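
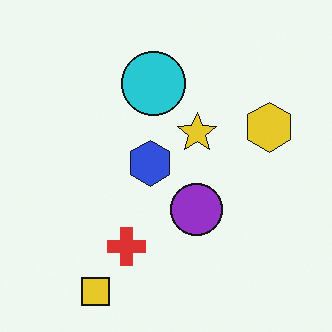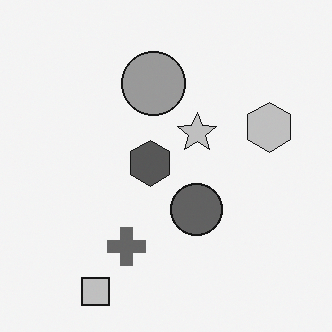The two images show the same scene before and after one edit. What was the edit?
The second image is the first converted to grayscale.

All color is removed — every shape is now a shade of grey.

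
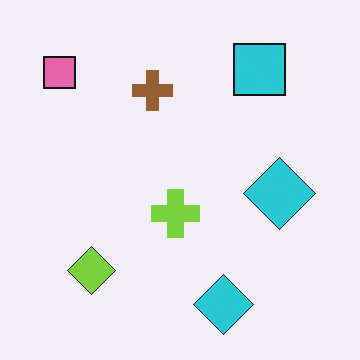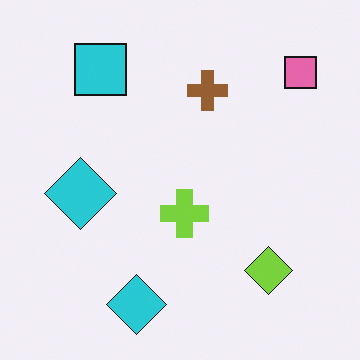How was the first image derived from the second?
The first image is the second flipped horizontally (left ↔ right).

The pink square is in the top-right of the second image and the top-left of the first — shapes on opposite sides of the vertical midline have swapped in a mirror flip.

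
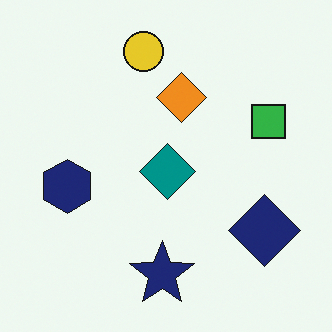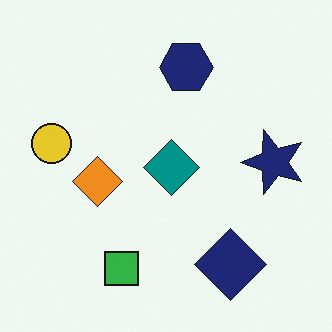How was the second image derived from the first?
The second image is the first transposed (reflected across the top-left ↔ bottom-right diagonal).

Shapes have swapped their row and column positions — what was in the top-right is now in the bottom-left — a diagonal reflection.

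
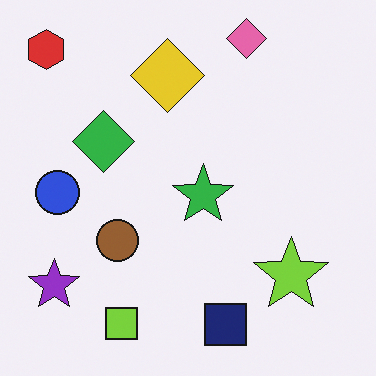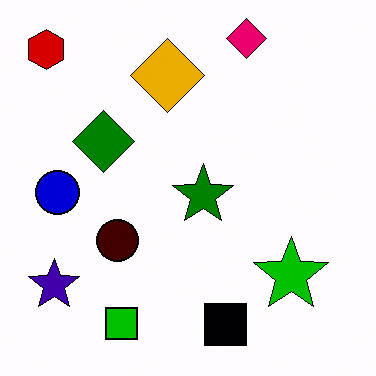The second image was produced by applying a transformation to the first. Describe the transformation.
Given much higher contrast.

Tones are pushed away from mid-grey across the whole image — a global contrast change.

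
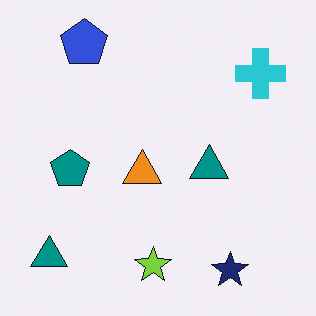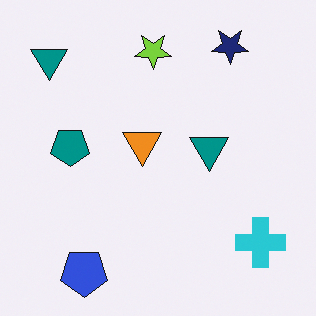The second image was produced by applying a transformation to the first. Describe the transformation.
The image was flipped vertically (top ↔ bottom).

The blue pentagon is in the top-left of the first image and the bottom-left of the second — shapes on opposite sides of the horizontal midline have swapped in a mirror flip.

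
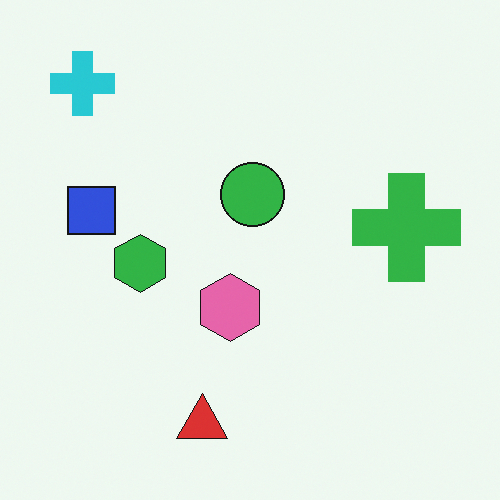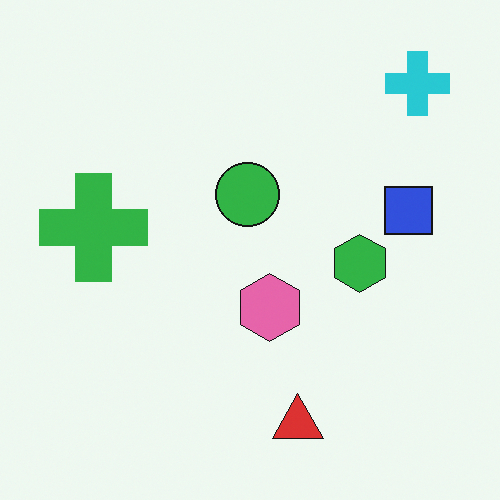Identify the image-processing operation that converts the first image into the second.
Flipped horizontally (left ↔ right).

The cyan cross is in the top-left of the first image and the top-right of the second — shapes on opposite sides of the vertical midline have swapped in a mirror flip.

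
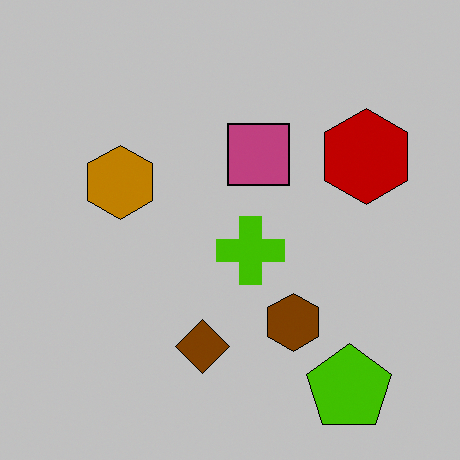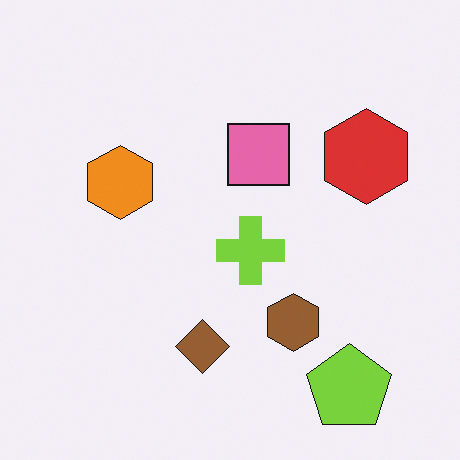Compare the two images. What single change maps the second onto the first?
The image was aggressively posterized.

Each flat color has snapped to a coarser quantized level — most visibly, the near-white background has dropped to a flat grey.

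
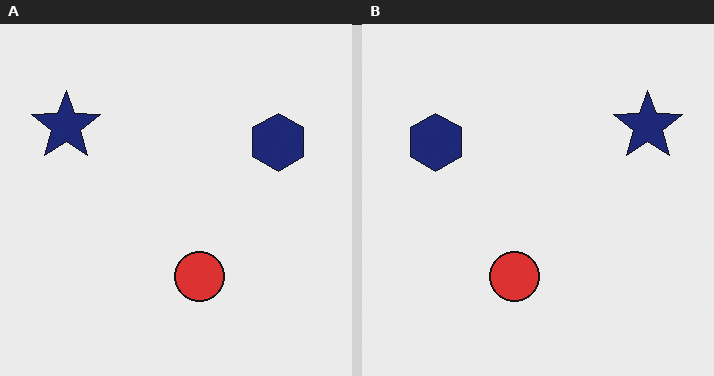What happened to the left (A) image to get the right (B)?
The right (B) image is the left (A) flipped horizontally (left ↔ right).

The navy star is in the top-left of the left (A) image and the top-right of the right (B) — shapes on opposite sides of the vertical midline have swapped in a mirror flip.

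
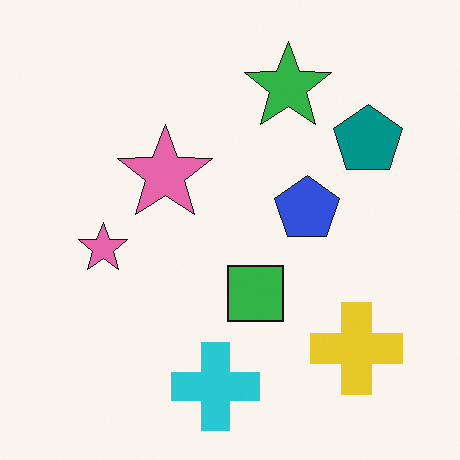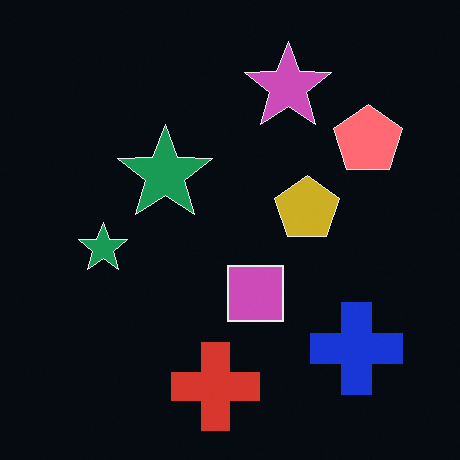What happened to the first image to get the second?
Color-inverted (negative).

The light background has become dark and every shape's color is its complement — a photographic negative.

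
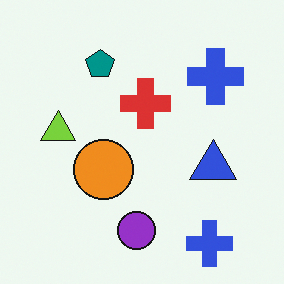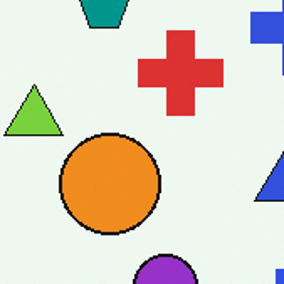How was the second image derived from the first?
Cropped tightly and scaled back up.

The visible shapes are larger and the field of view is narrower; shapes near the original edges may be partly or wholly outside the frame — a crop-and-rescale.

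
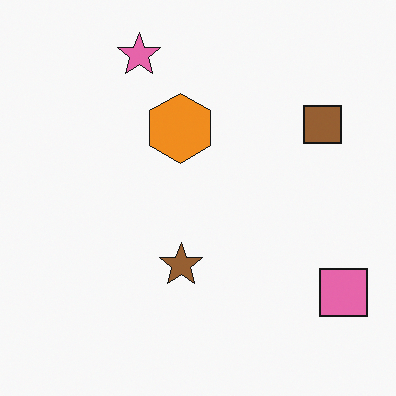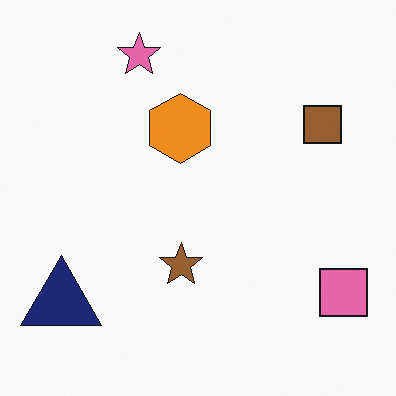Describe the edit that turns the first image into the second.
It was overlaid with an additional navy triangle.

A navy triangle appears in the second image that is absent from the first.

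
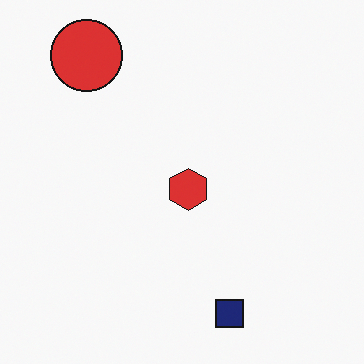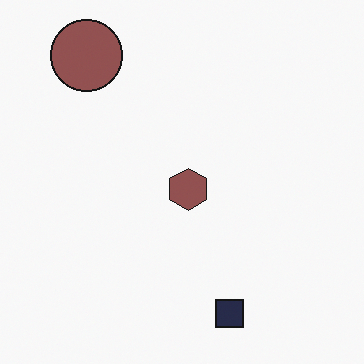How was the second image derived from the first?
Heavily desaturated.

All colors are more muted and greyish — a global saturation change.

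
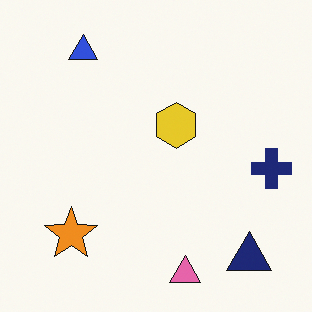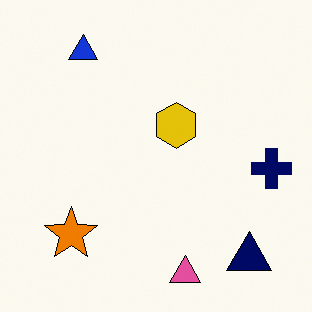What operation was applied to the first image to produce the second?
The image was given slightly increased contrast.

Tones are pushed away from mid-grey across the whole image — a global contrast change.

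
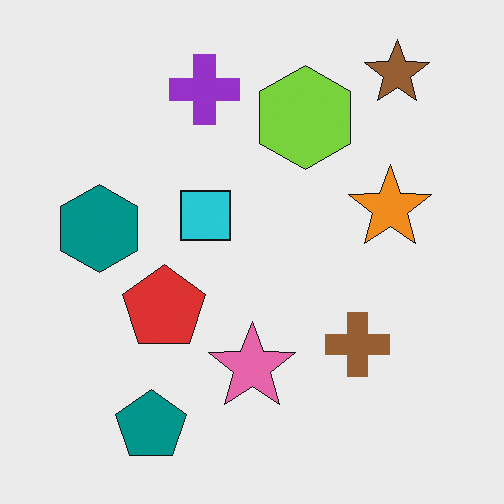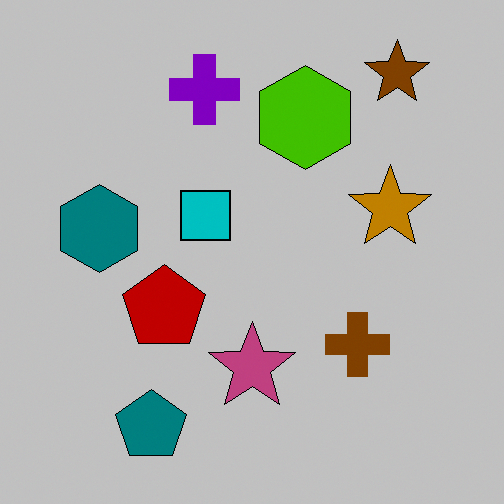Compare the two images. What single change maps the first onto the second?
It was aggressively posterized.

Each flat color has snapped to a coarser quantized level — most visibly, the near-white background has dropped to a flat grey.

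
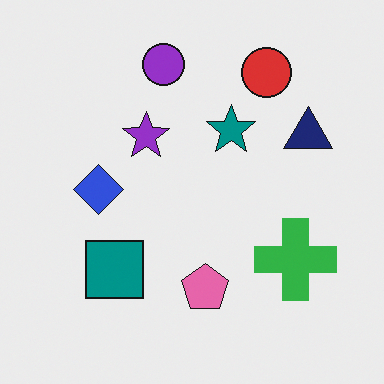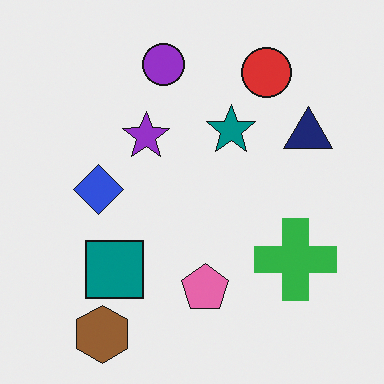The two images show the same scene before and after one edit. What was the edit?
The image was overlaid with an additional brown hexagon.

A brown hexagon appears in the second image that is absent from the first.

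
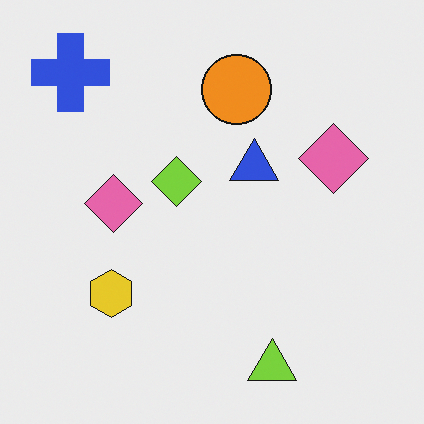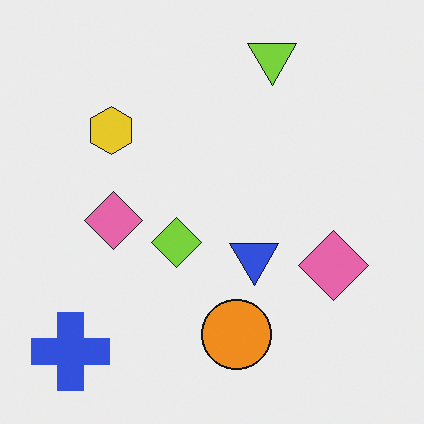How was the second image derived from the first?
The second image is the first flipped vertically (top ↔ bottom).

The lime triangle is in the bottom of the first image and the top of the second — shapes on opposite sides of the horizontal midline have swapped in a mirror flip.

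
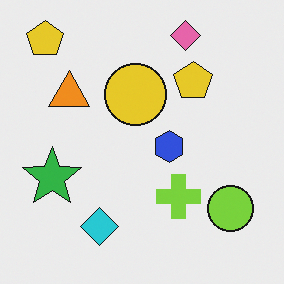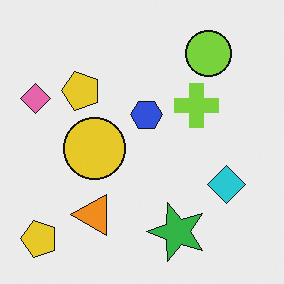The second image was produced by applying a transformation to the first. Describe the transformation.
The image was rotated 90° counter-clockwise.

The pink diamond sits in the top of the first image and the left of the second — consistent with a whole-image 90° counter-clockwise rotation.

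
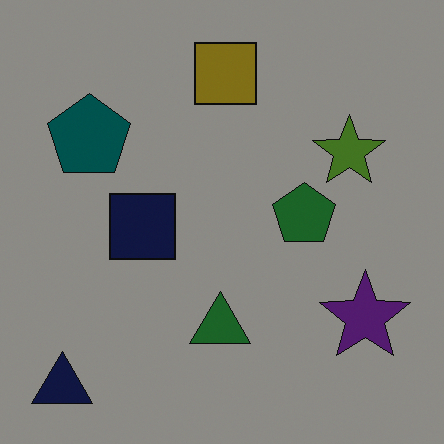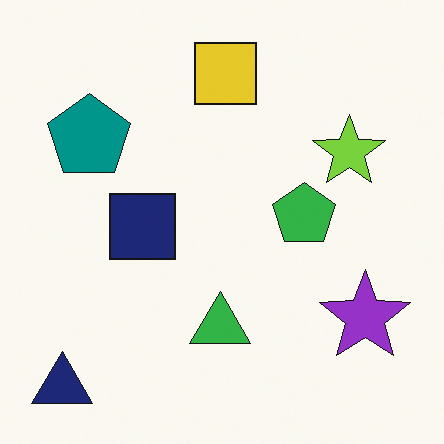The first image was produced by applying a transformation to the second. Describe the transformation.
Substantially darkened.

Every pixel — background and shapes alike — is uniformly darkened.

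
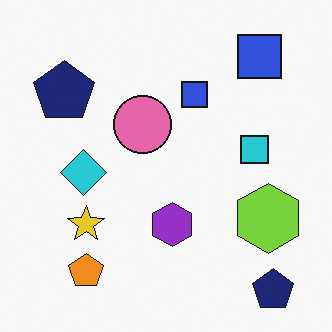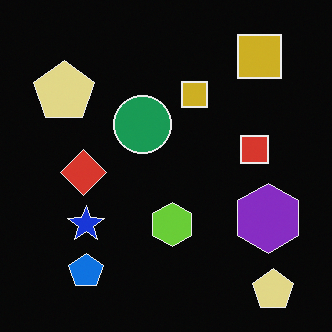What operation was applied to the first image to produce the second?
The transformation is: color-inverted (negative).

The light background has become dark and every shape's color is its complement — a photographic negative.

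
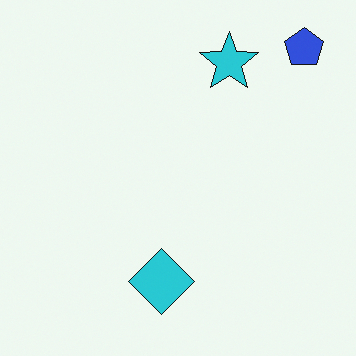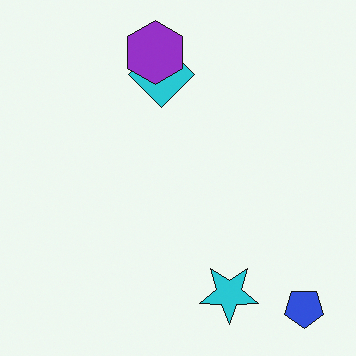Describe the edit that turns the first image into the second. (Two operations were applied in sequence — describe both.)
Flipped vertically (top ↔ bottom), then overlaid with an additional purple hexagon.

The blue pentagon is in the top-right of the first image and the bottom-right of the second — shapes on opposite sides of the horizontal midline have swapped in a mirror flip. A purple hexagon appears in the second image that is absent from the first.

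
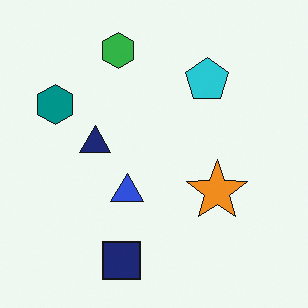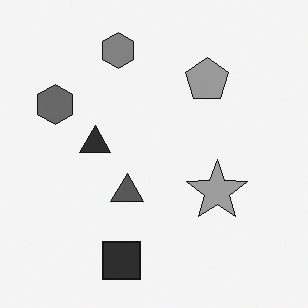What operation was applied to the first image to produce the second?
The image was converted to grayscale.

All color is removed — every shape is now a shade of grey.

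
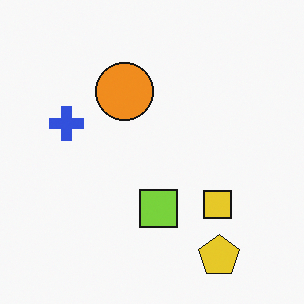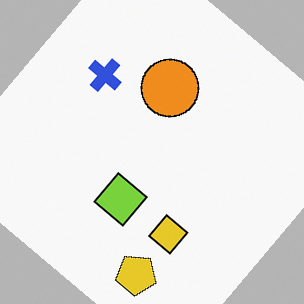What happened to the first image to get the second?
It was rotated clockwise by a large amount — several tens of degrees.

Every shape is tilted by the same angle and the image corners show triangular fill wedges — a whole-image rotation by a non-right angle.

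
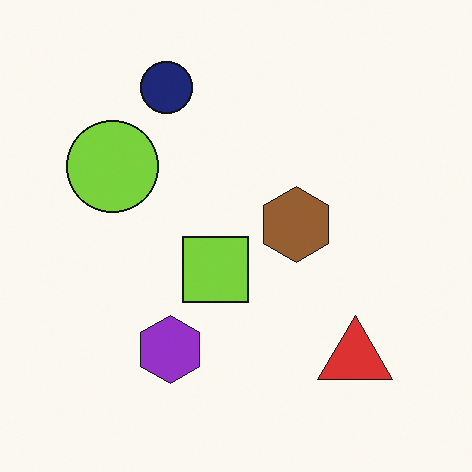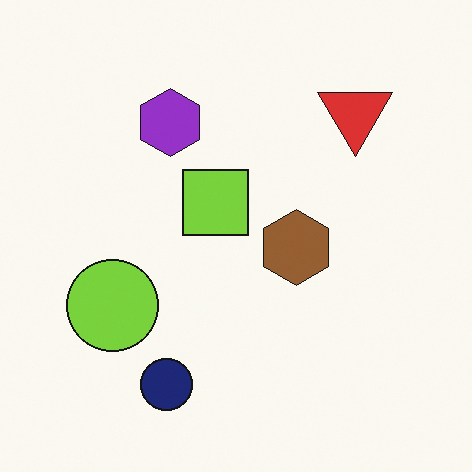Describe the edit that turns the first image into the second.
It was flipped vertically (top ↔ bottom).

The navy circle is in the top of the first image and the bottom of the second — shapes on opposite sides of the horizontal midline have swapped in a mirror flip.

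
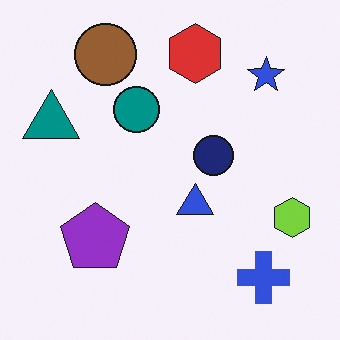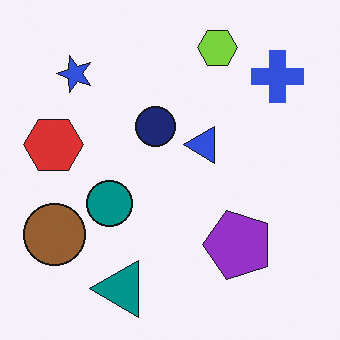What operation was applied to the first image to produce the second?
Rotated 90° counter-clockwise.

The blue cross sits in the bottom-right of the first image and the top-right of the second — consistent with a whole-image 90° counter-clockwise rotation.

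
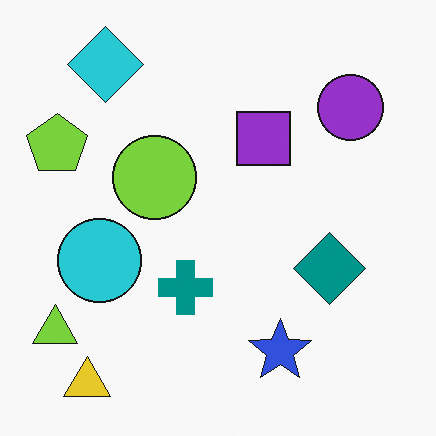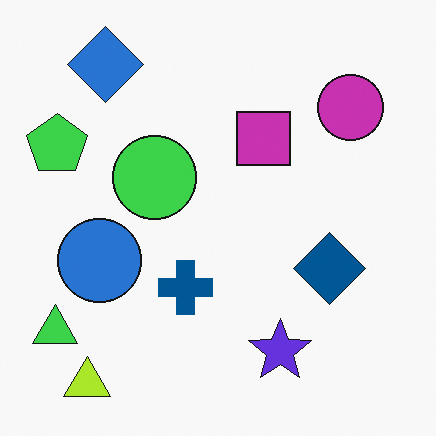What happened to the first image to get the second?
Hue-shifted by a small amount.

Every shape's color has rotated by the same amount around the hue wheel — a uniform hue shift.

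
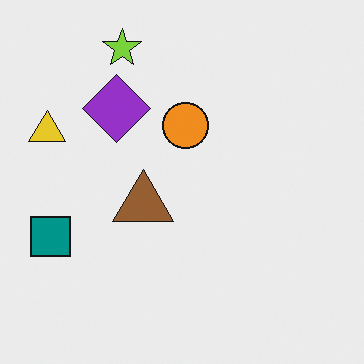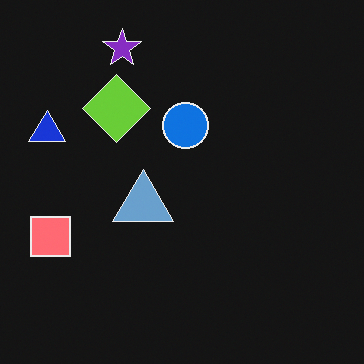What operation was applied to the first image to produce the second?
Color-inverted (negative).

The light background has become dark and every shape's color is its complement — a photographic negative.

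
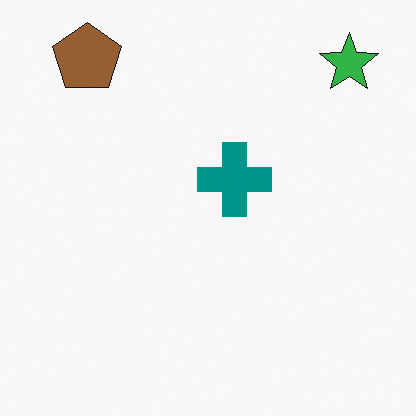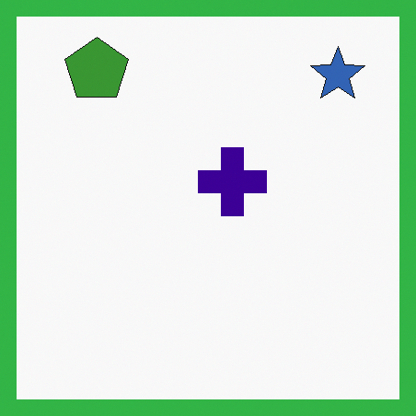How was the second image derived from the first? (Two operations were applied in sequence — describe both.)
The image was hue-shifted noticeably, then framed with a green border.

Every shape's color has rotated by the same amount around the hue wheel — a uniform hue shift. A solid green frame runs around the edge of the second image, with the content slightly shrunk inside it.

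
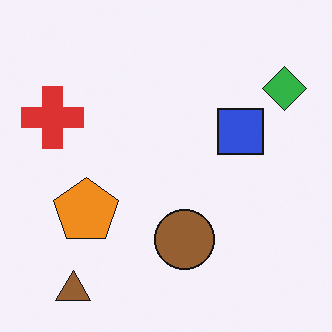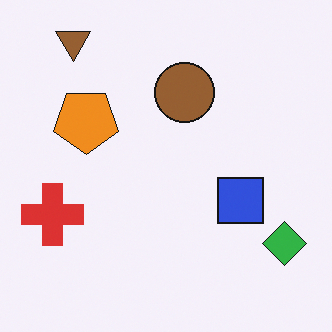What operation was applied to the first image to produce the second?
Flipped vertically (top ↔ bottom).

The brown triangle is in the bottom-left of the first image and the top-left of the second — shapes on opposite sides of the horizontal midline have swapped in a mirror flip.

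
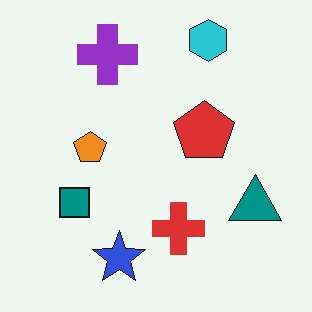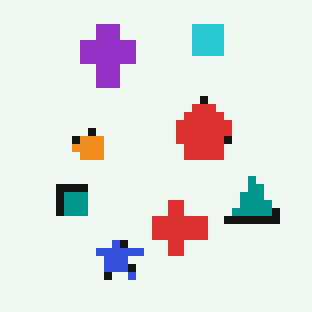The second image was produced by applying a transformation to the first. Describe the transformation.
This is the original image moderately pixelated.

Shapes are reduced to large square blocks; fine edges and outlines are lost — a downscale-then-upscale (mosaic) effect.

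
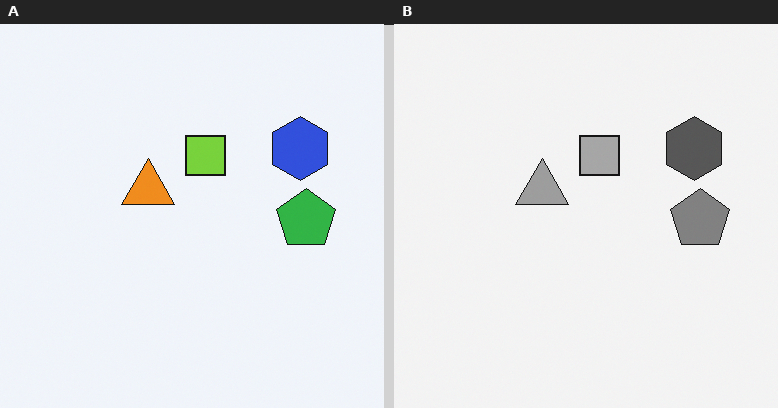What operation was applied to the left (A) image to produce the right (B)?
This is the original image converted to grayscale.

All color is removed — every shape is now a shade of grey.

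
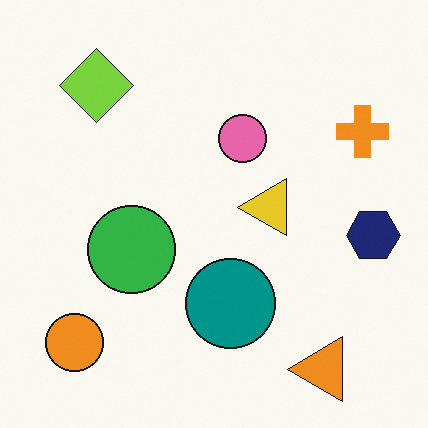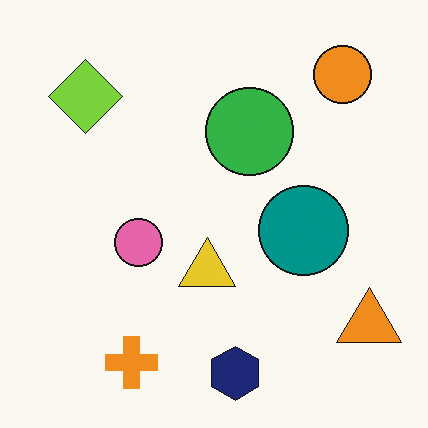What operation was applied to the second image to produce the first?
The image was transposed (reflected across the top-left ↔ bottom-right diagonal).

Shapes have swapped their row and column positions — what was in the top-right is now in the bottom-left — a diagonal reflection.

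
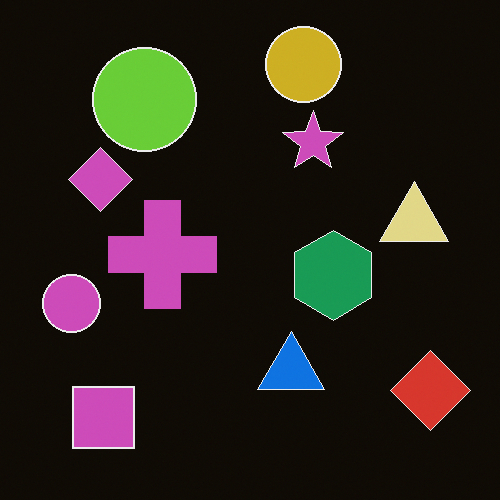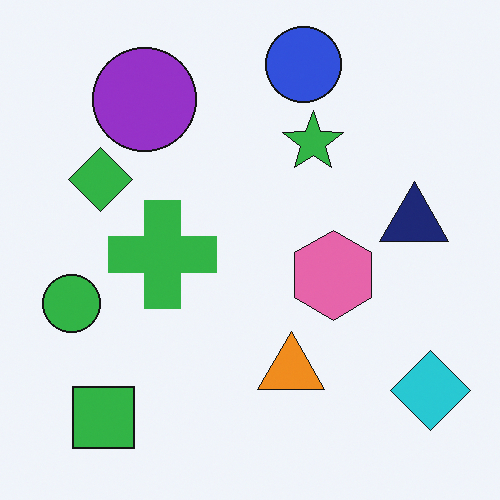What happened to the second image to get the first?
Color-inverted (negative).

The light background has become dark and every shape's color is its complement — a photographic negative.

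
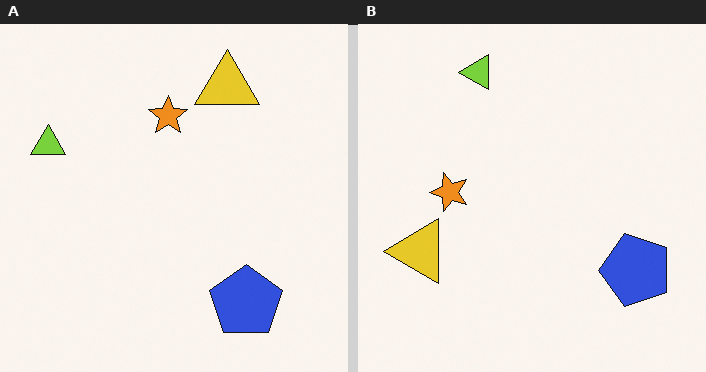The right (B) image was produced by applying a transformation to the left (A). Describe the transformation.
It was transposed (reflected across the top-left ↔ bottom-right diagonal).

Shapes have swapped their row and column positions — what was in the top-right is now in the bottom-left — a diagonal reflection.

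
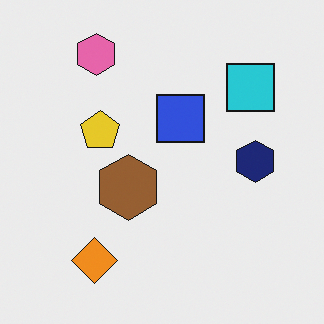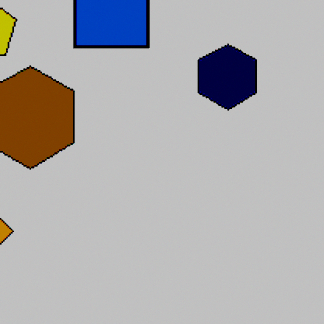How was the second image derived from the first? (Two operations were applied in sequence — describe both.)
The transformation is: cropped to a modestly smaller region and rescaled, then aggressively posterized.

The visible shapes are larger and the field of view is narrower; shapes near the original edges may be partly or wholly outside the frame — a crop-and-rescale. Each flat color has snapped to a coarser quantized level — most visibly, the near-white background has dropped to a flat grey.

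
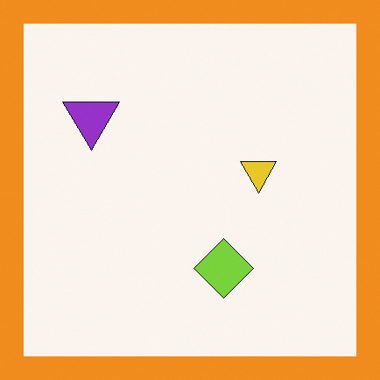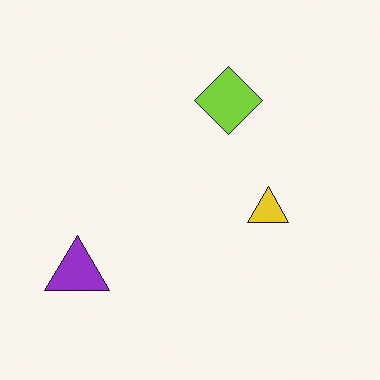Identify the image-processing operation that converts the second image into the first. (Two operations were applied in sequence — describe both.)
It was flipped vertically (top ↔ bottom), then framed with a orange border.

The lime diamond is in the top of the second image and the bottom of the first — shapes on opposite sides of the horizontal midline have swapped in a mirror flip. A solid orange frame runs around the edge of the first image, with the content slightly shrunk inside it.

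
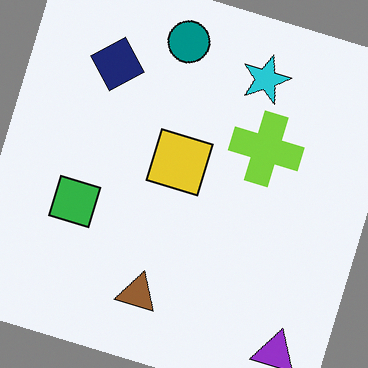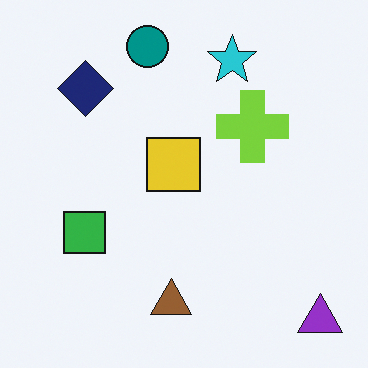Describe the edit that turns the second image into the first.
The transformation is: rotated clockwise by a clearly visible amount.

Every shape is tilted by the same angle and the image corners show triangular fill wedges — a whole-image rotation by a non-right angle.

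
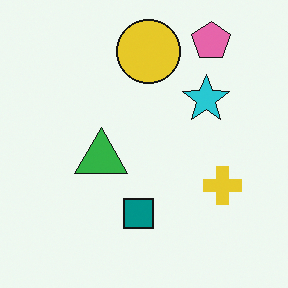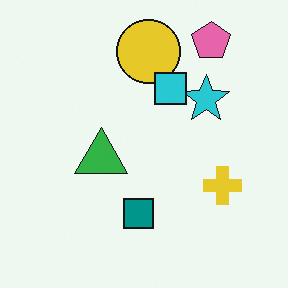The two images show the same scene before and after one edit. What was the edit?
The second image is the first overlaid with an additional cyan square.

A cyan square appears in the second image that is absent from the first.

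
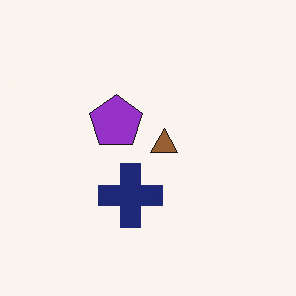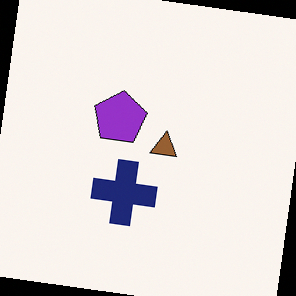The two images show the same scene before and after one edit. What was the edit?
Rotated clockwise by a small amount.

Every shape is tilted by the same angle and the image corners show triangular fill wedges — a whole-image rotation by a non-right angle.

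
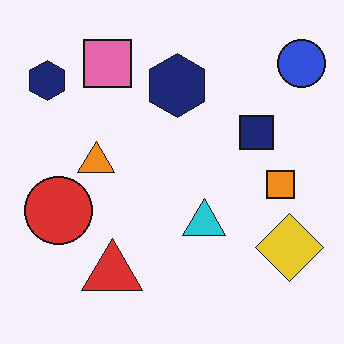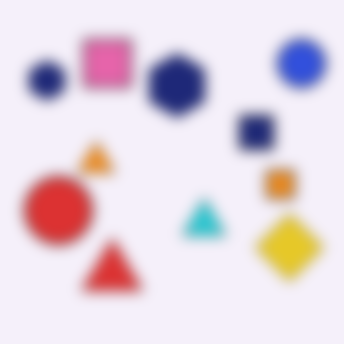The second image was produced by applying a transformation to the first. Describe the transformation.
Strongly gaussian-blurred.

Shape edges and outlines are uniformly softened across the whole image.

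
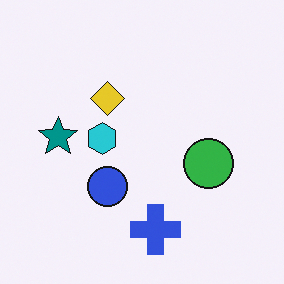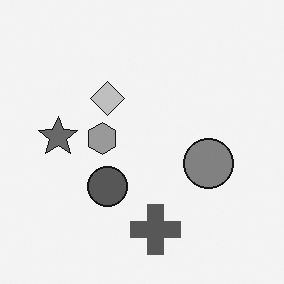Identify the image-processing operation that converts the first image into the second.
The image was converted to grayscale.

All color is removed — every shape is now a shade of grey.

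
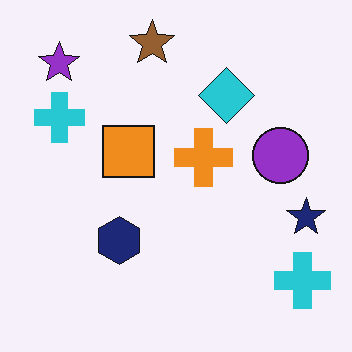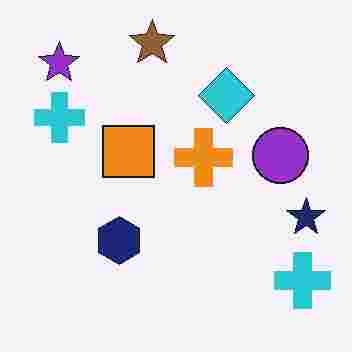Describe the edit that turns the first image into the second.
It was degraded with heavy JPEG compression.

Blocky 8×8 compression artifacts appear around shape edges and the flat background shows ringing — characteristic JPEG degradation.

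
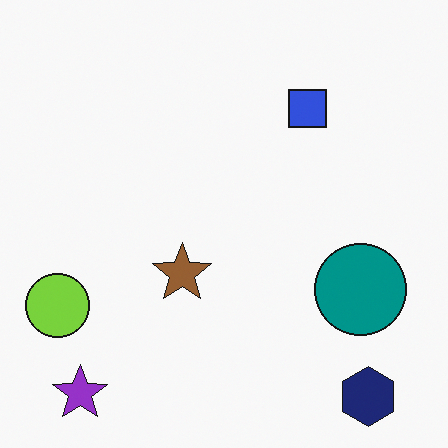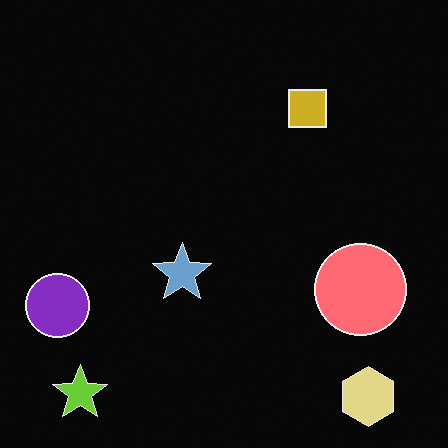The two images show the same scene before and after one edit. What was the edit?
Color-inverted (negative).

The light background has become dark and every shape's color is its complement — a photographic negative.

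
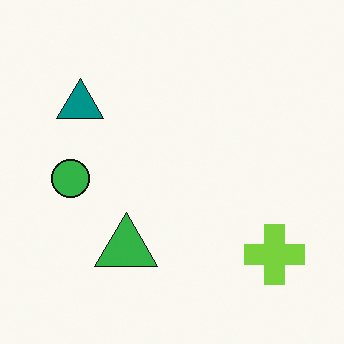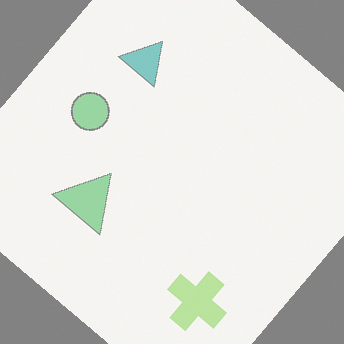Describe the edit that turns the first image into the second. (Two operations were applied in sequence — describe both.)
The second image is the first washed out (contrast reduced), then rotated clockwise by a large amount — several tens of degrees.

Tones are pushed toward mid-grey across the whole image — a global contrast change. Every shape is tilted by the same angle and the image corners show triangular fill wedges — a whole-image rotation by a non-right angle.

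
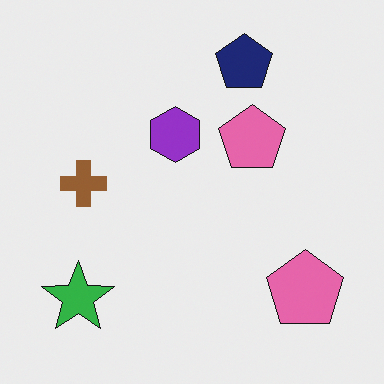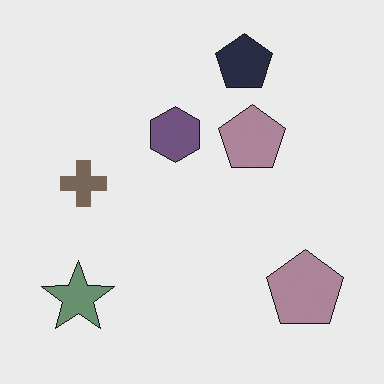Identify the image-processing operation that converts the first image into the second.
It was made much more muted (saturation change).

All colors are more muted and greyish — a global saturation change.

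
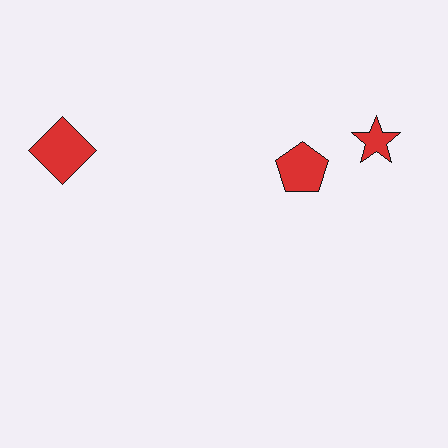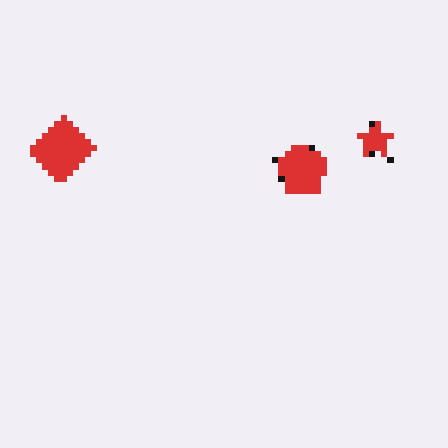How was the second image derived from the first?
It was moderately pixelated.

Shapes are reduced to large square blocks; fine edges and outlines are lost — a downscale-then-upscale (mosaic) effect.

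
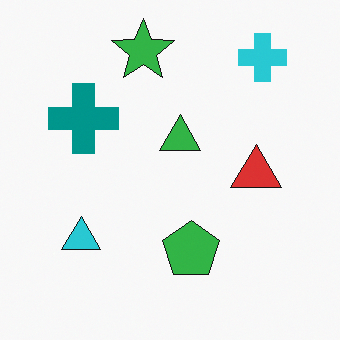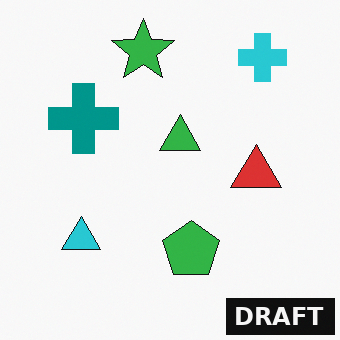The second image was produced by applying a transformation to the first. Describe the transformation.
The image was watermarked with the text "DRAFT" in the lower-right corner.

A dark label reading "DRAFT" appears in the lower-right corner.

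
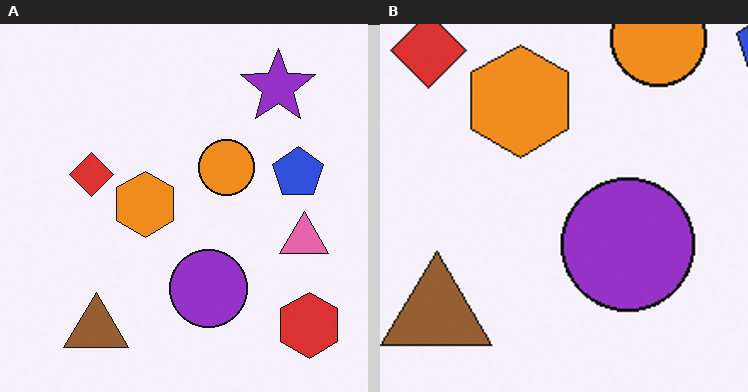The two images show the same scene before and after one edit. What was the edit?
This is the original image cropped tightly and scaled back up.

The visible shapes are larger and the field of view is narrower; shapes near the original edges may be partly or wholly outside the frame — a crop-and-rescale.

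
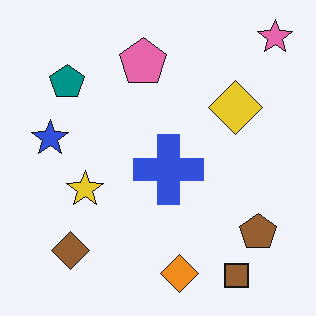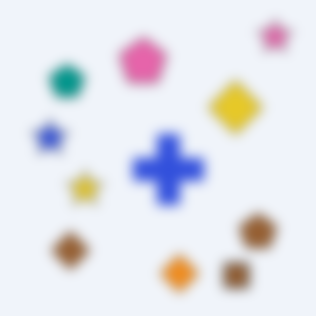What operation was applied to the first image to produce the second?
The transformation is: heavily blurred.

Shape edges and outlines are uniformly softened across the whole image.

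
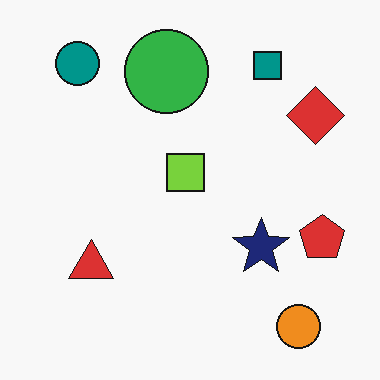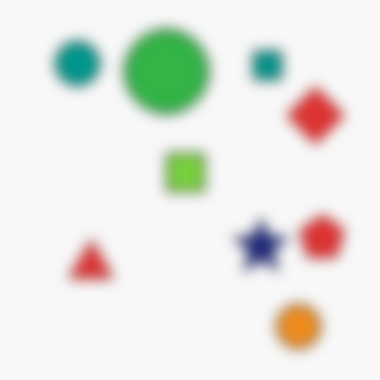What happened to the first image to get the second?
This is the original image strongly gaussian-blurred.

Shape edges and outlines are uniformly softened across the whole image.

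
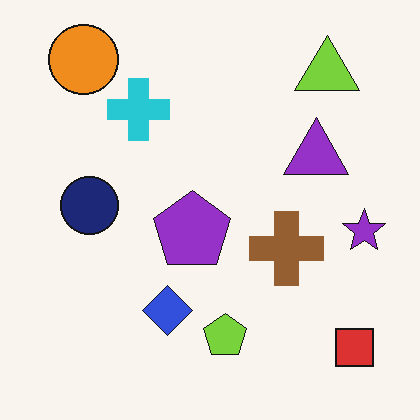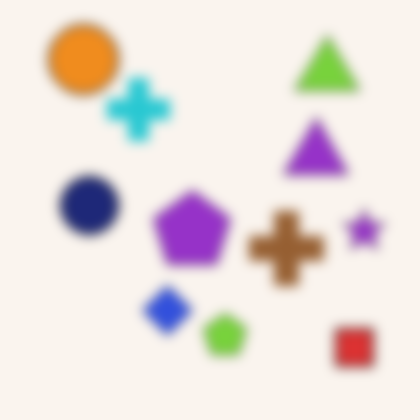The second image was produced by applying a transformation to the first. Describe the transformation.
It was strongly gaussian-blurred.

Shape edges and outlines are uniformly softened across the whole image.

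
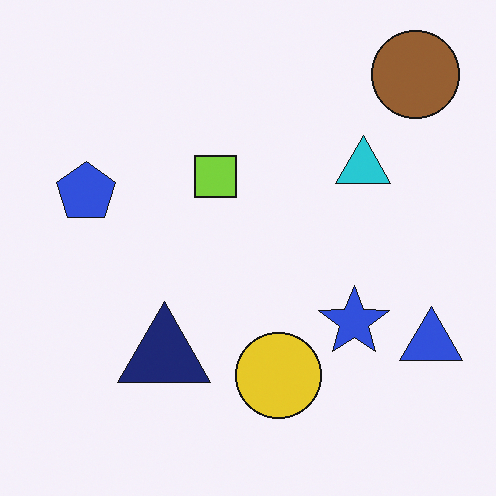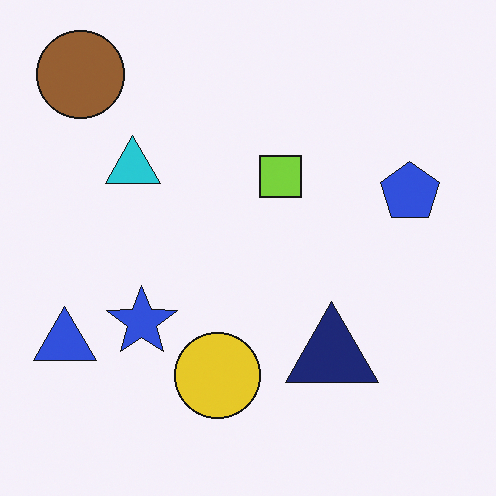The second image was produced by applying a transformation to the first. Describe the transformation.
The second image is the first flipped horizontally (left ↔ right).

The blue triangle is in the bottom-right of the first image and the bottom-left of the second — shapes on opposite sides of the vertical midline have swapped in a mirror flip.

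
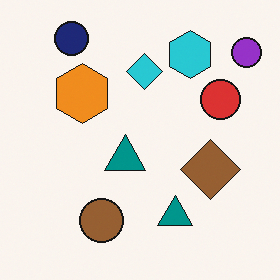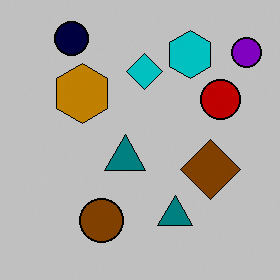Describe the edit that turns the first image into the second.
This is the original image aggressively posterized.

Each flat color has snapped to a coarser quantized level — most visibly, the near-white background has dropped to a flat grey.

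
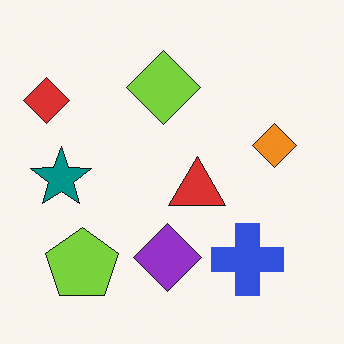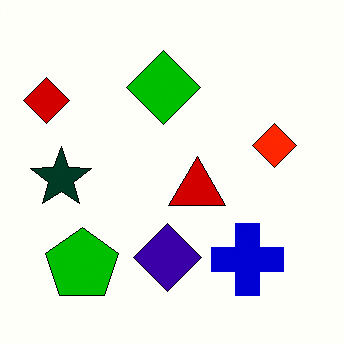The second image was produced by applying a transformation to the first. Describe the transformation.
It was boosted in contrast.

Tones are pushed away from mid-grey across the whole image — a global contrast change.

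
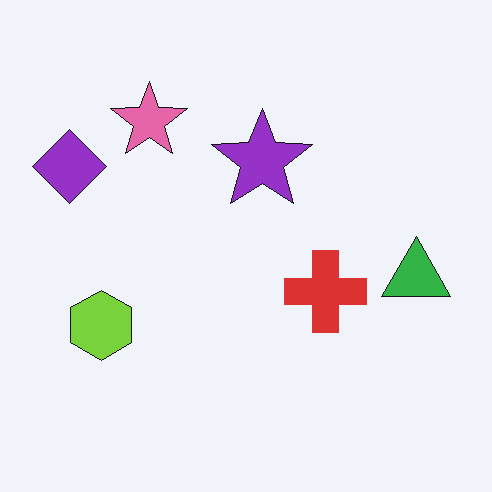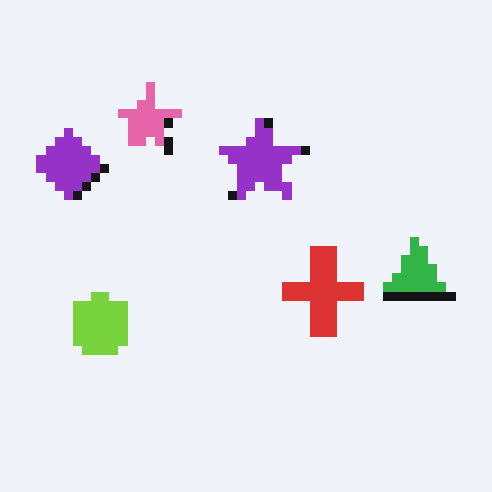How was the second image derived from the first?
It was coarsely pixelated.

Shapes are reduced to large square blocks; fine edges and outlines are lost — a downscale-then-upscale (mosaic) effect.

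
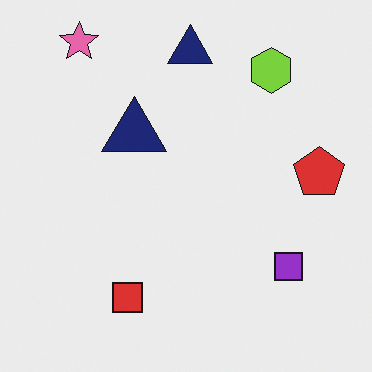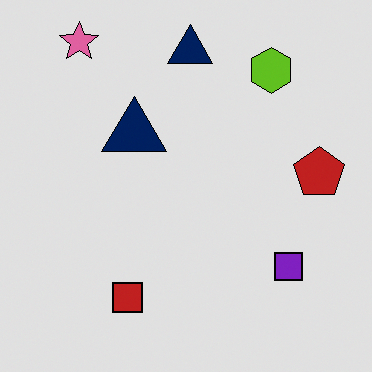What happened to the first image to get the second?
This is the original image moderately posterized.

Each flat color has snapped to a coarser quantized level — most visibly, the near-white background has dropped to a flat grey.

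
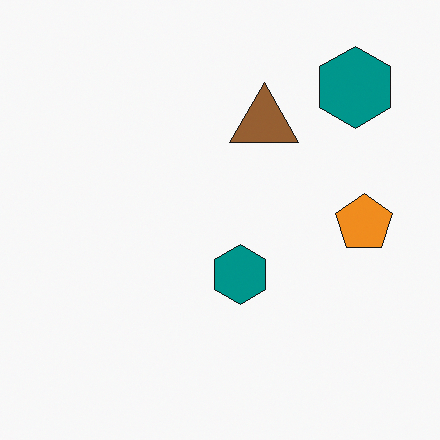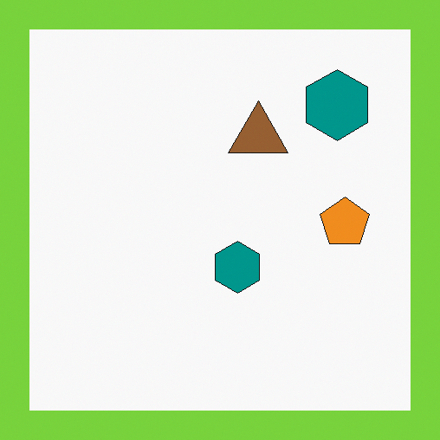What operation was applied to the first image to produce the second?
Framed with a lime border.

A solid lime frame runs around the edge of the second image, with the content slightly shrunk inside it.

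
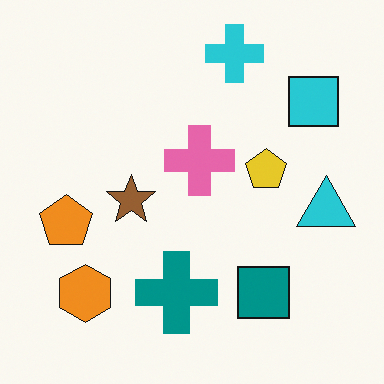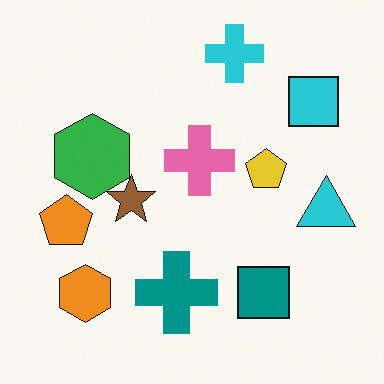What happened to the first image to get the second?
Overlaid with an additional green hexagon.

A green hexagon appears in the second image that is absent from the first.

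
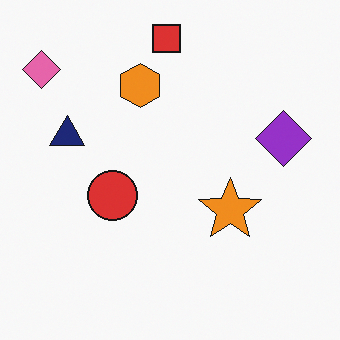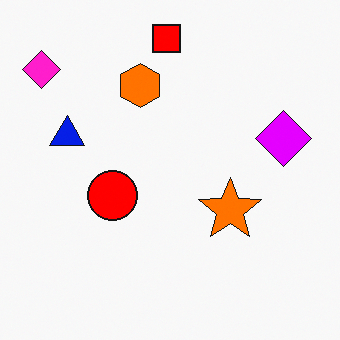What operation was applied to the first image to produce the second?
The transformation is: made much more vivid (saturation change).

All colors are more vivid — a global saturation change.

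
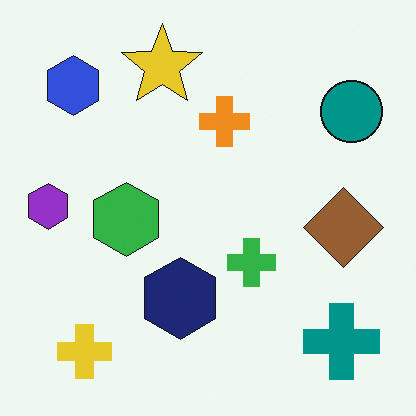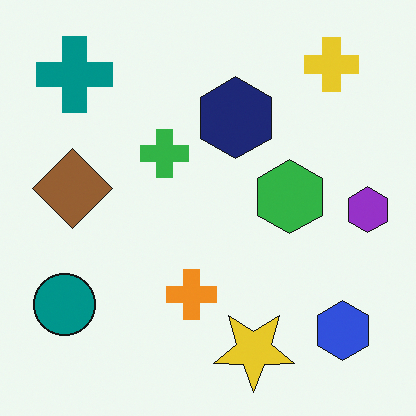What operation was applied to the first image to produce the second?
It was rotated 180°.

The yellow cross sits in the bottom-left of the first image and the top-right of the second — consistent with a whole-image 180° rotation.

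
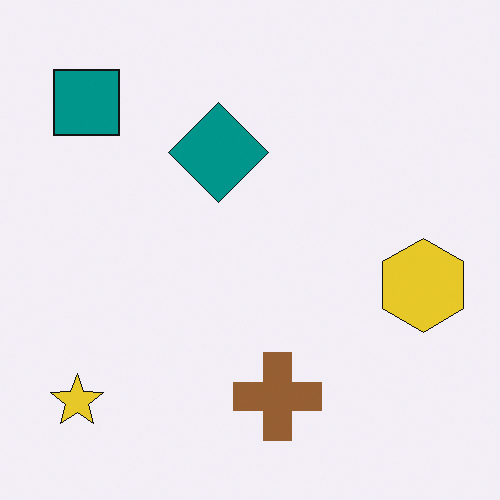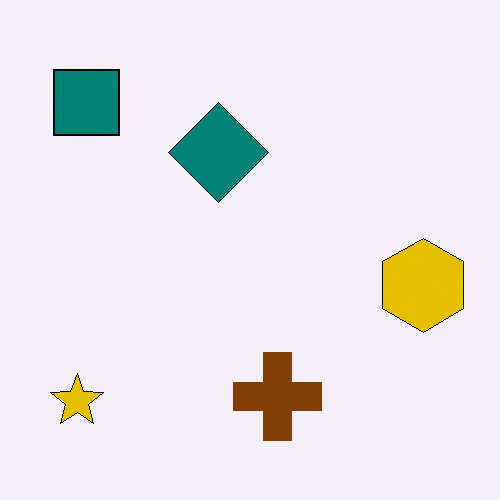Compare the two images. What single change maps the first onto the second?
The image was given slightly increased contrast.

Tones are pushed away from mid-grey across the whole image — a global contrast change.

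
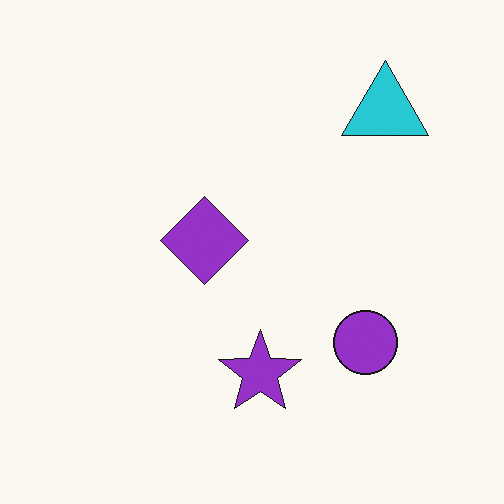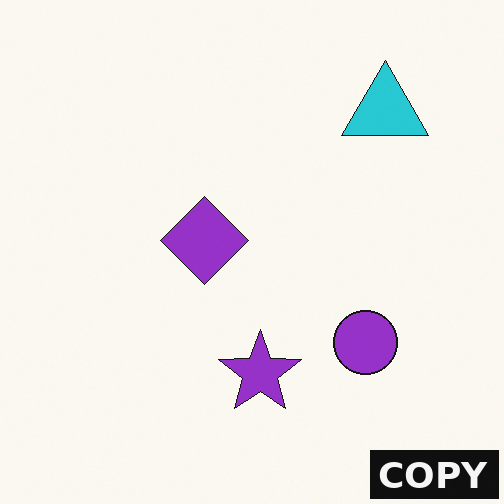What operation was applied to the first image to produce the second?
The transformation is: watermarked with the text "COPY" in the lower-right corner.

A dark label reading "COPY" appears in the lower-right corner.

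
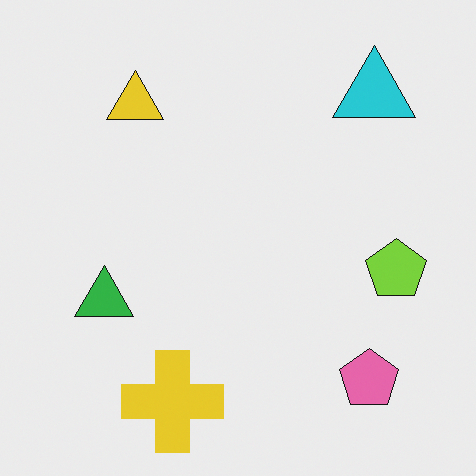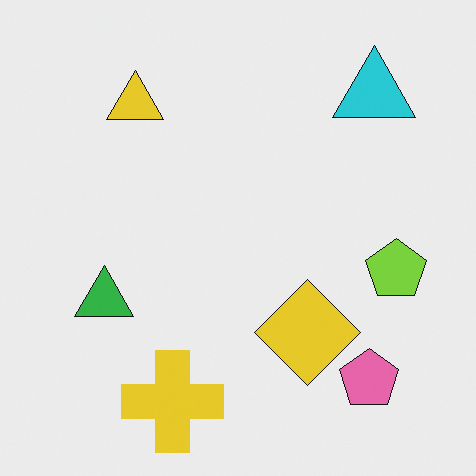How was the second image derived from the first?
Overlaid with an additional yellow diamond.

A yellow diamond appears in the second image that is absent from the first.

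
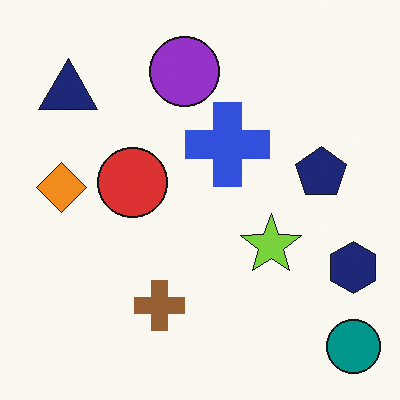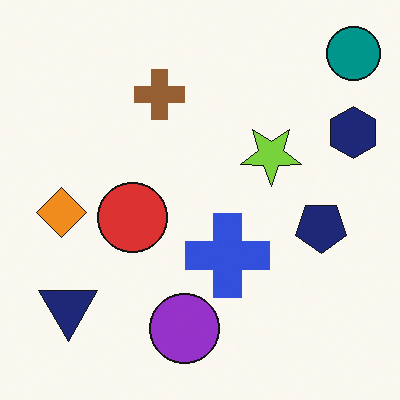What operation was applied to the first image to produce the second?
The image was flipped vertically (top ↔ bottom).

The teal circle is in the bottom-right of the first image and the top-right of the second — shapes on opposite sides of the horizontal midline have swapped in a mirror flip.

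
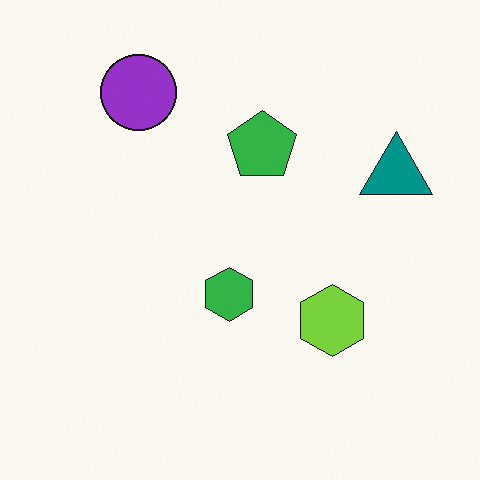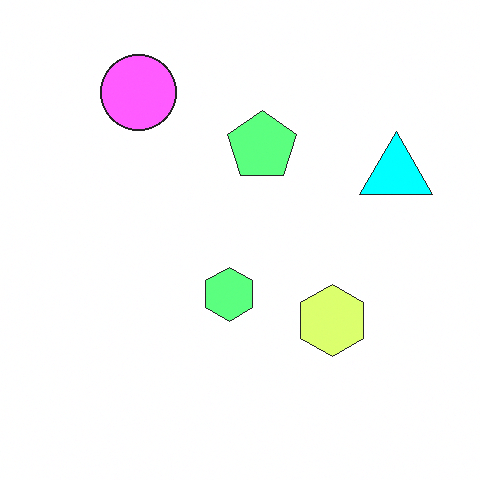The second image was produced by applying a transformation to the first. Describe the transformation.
The transformation is: brightened a lot.

Every pixel — background and shapes alike — is uniformly brightened.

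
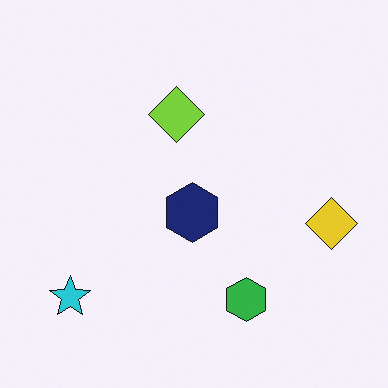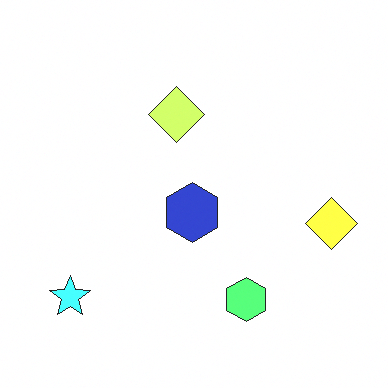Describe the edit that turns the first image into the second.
This is the original image brightened a lot.

Every pixel — background and shapes alike — is uniformly brightened.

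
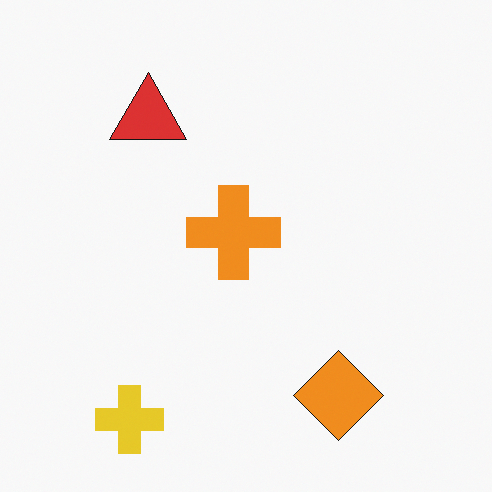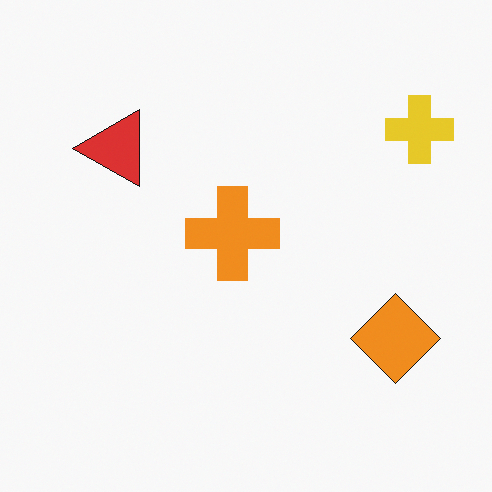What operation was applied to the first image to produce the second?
The second image is the first transposed (reflected across the top-left ↔ bottom-right diagonal).

Shapes have swapped their row and column positions — what was in the top-right is now in the bottom-left — a diagonal reflection.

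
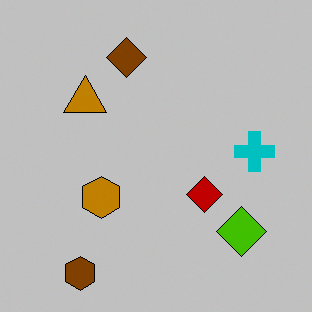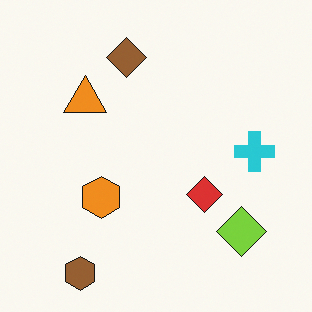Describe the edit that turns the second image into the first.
It was heavily posterized to just a handful of flat colors.

Each flat color has snapped to a coarser quantized level — most visibly, the near-white background has dropped to a flat grey.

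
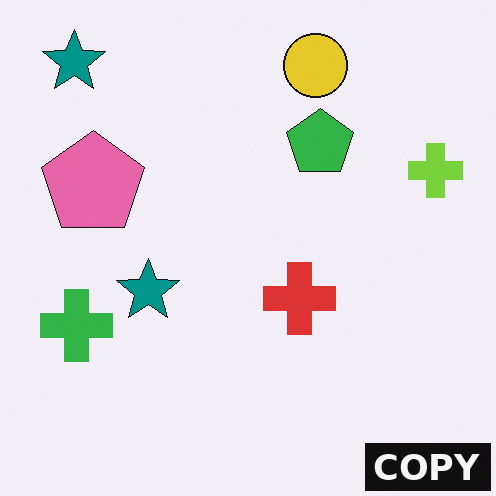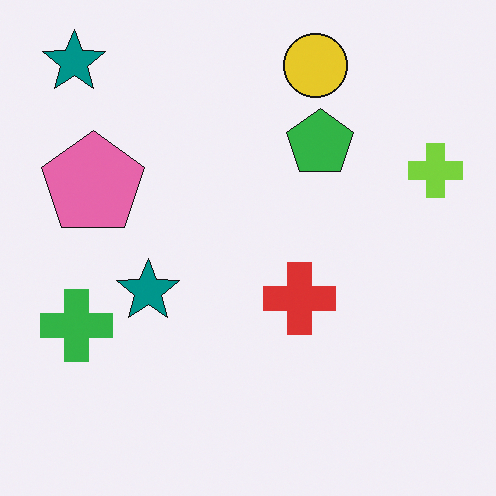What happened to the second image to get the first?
Watermarked with the text "COPY" in the lower-right corner.

A dark label reading "COPY" appears in the lower-right corner.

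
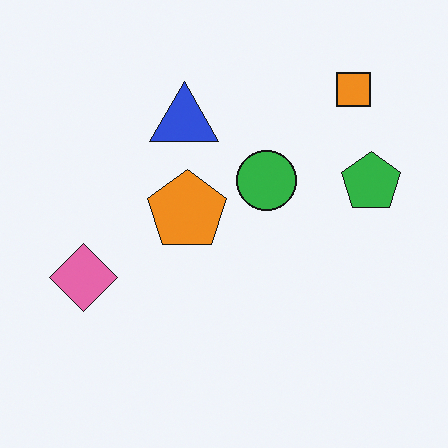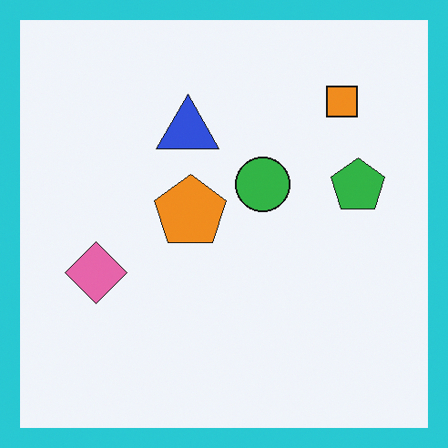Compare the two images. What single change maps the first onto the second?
It was framed with a cyan border.

A solid cyan frame runs around the edge of the second image, with the content slightly shrunk inside it.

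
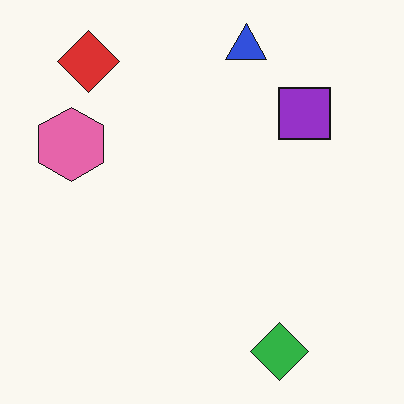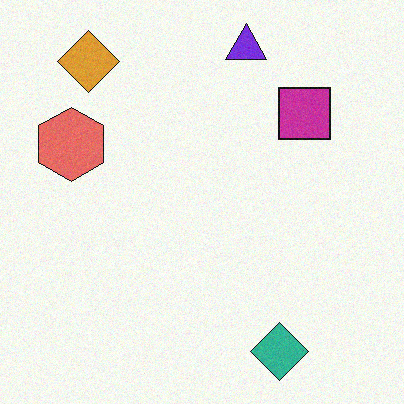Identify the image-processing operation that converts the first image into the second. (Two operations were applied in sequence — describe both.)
Hue-shifted by a small amount, then degraded with a light layer of grain.

Every shape's color has rotated by the same amount around the hue wheel — a uniform hue shift. Random speckle covers the whole image, including the flat background.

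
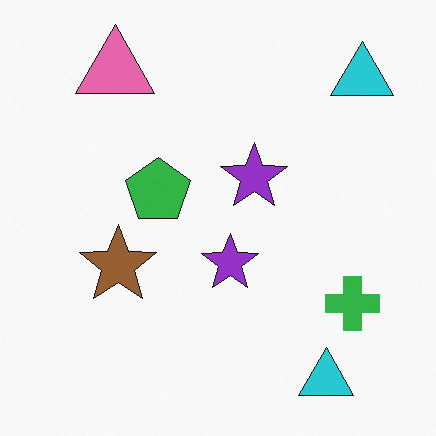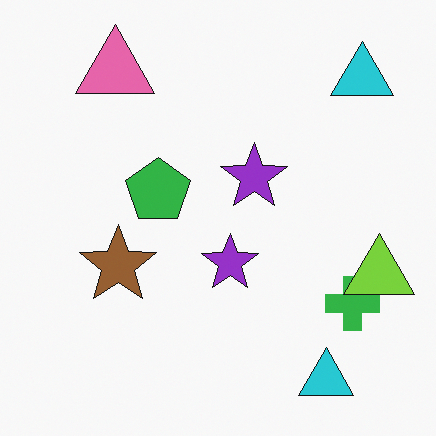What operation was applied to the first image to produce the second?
Overlaid with an additional lime triangle.

A lime triangle appears in the second image that is absent from the first.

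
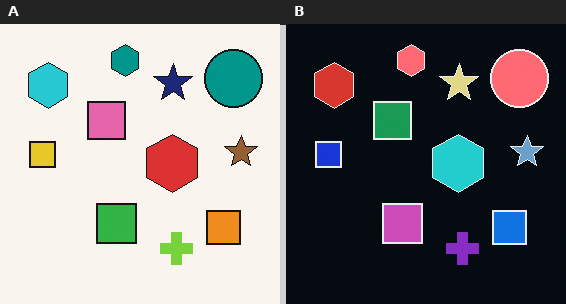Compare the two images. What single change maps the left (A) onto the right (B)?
The transformation is: color-inverted (negative).

The light background has become dark and every shape's color is its complement — a photographic negative.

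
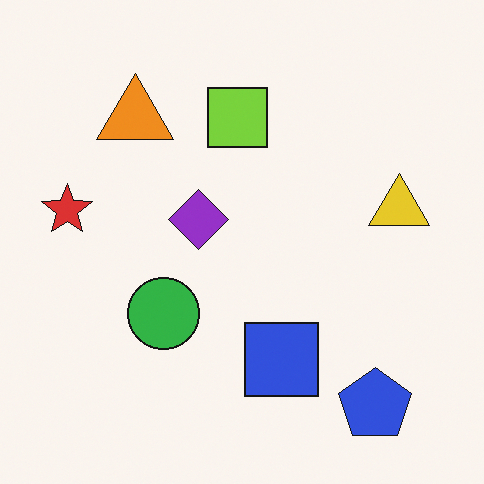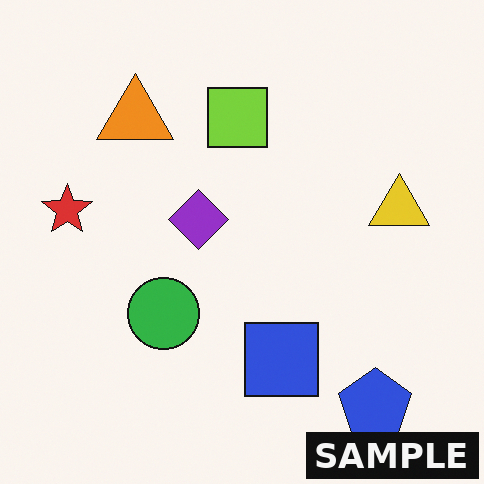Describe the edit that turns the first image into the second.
The transformation is: watermarked with the text "SAMPLE" in the lower-right corner.

A dark label reading "SAMPLE" appears in the lower-right corner.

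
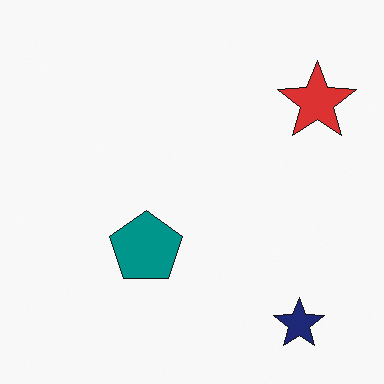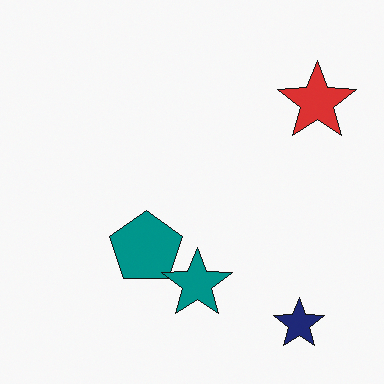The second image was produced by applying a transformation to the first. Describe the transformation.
The transformation is: overlaid with an additional teal star.

A teal star appears in the second image that is absent from the first.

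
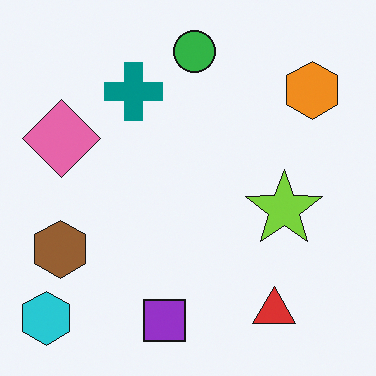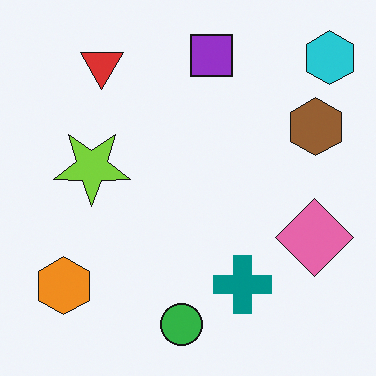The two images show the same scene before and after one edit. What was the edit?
The second image is the first rotated 180°.

The cyan hexagon sits in the bottom-left of the first image and the top-right of the second — consistent with a whole-image 180° rotation.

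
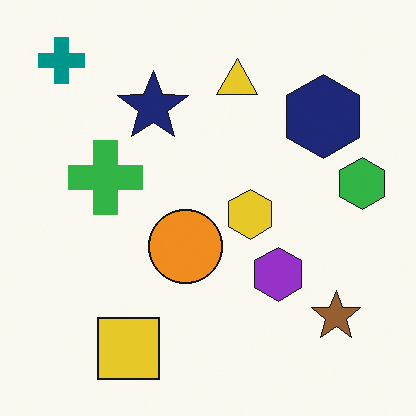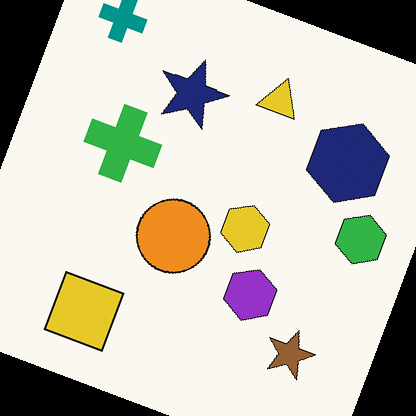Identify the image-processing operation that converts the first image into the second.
This is the original image rotated clockwise by a moderate amount.

Every shape is tilted by the same angle and the image corners show triangular fill wedges — a whole-image rotation by a non-right angle.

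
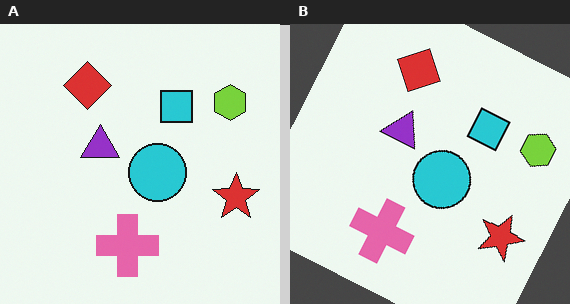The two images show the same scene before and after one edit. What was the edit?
It was rotated clockwise by a moderate amount.

Every shape is tilted by the same angle and the image corners show triangular fill wedges — a whole-image rotation by a non-right angle.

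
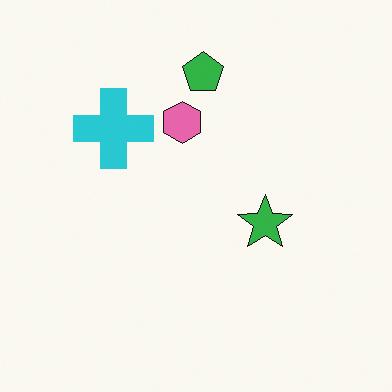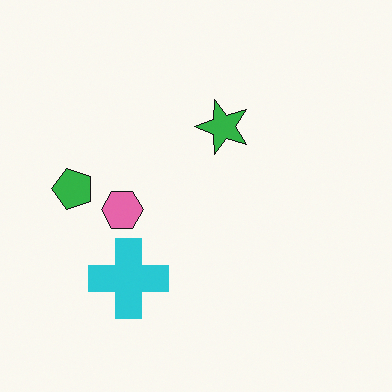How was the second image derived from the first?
The image was rotated 90° counter-clockwise.

The green pentagon sits in the top of the first image and the left of the second — consistent with a whole-image 90° counter-clockwise rotation.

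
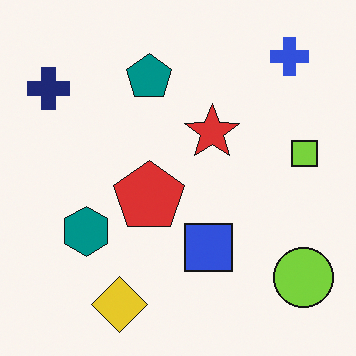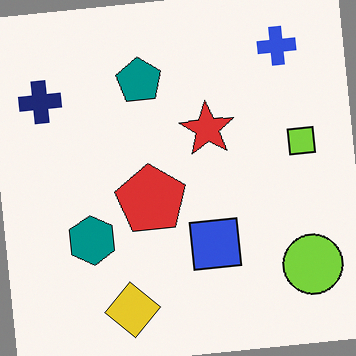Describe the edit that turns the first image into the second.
Rotated counter-clockwise by a slight angle.

Every shape is tilted by the same angle and the image corners show triangular fill wedges — a whole-image rotation by a non-right angle.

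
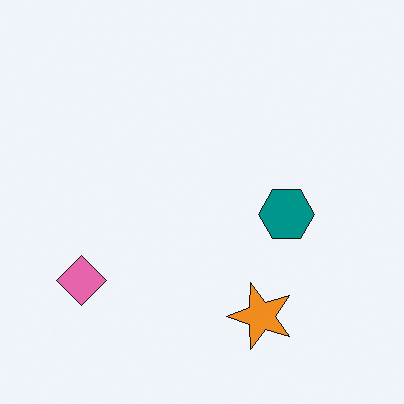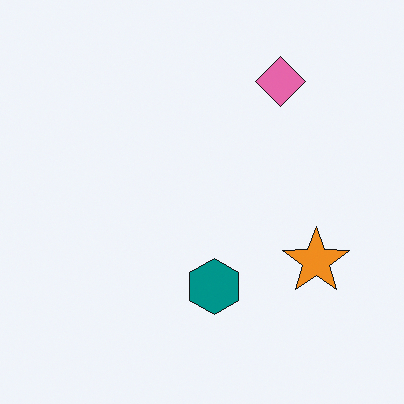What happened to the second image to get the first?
The transformation is: transposed (reflected across the top-left ↔ bottom-right diagonal).

Shapes have swapped their row and column positions — what was in the top-right is now in the bottom-left — a diagonal reflection.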